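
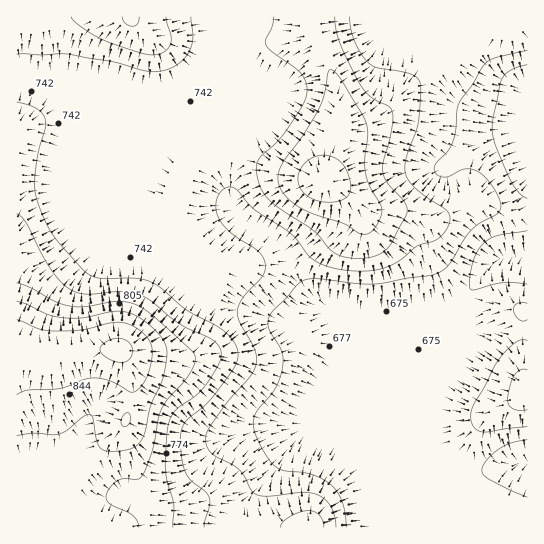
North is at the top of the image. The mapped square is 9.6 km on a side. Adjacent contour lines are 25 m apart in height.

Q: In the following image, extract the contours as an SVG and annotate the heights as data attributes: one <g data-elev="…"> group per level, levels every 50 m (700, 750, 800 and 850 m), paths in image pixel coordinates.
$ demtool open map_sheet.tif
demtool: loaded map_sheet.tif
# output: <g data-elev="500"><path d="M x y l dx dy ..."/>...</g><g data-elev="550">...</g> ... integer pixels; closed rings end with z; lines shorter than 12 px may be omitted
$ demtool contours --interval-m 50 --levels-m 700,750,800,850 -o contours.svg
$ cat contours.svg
<g data-elev="700"><path d="M346 527l-3-24-4-9-6-8-8-6-12-5-28-4-8-4-11-12-10-20-3-10 2-10 21-28 4-10 3-12-2-15-13-23 1-9 4-7 24-26 9-5 12-1 40 5 19 0 56-9 8-3 6-6 23-35 9-8 18-9 3-4 1-5-3-8-6-11-7-9-7-5-7-3-6 0-16 7-7 1-7-4 0-7 16-21 4-12 3-28 25-39 11-8 33-8"/><path d="M527 341l-5-1-5 2-18 17-25 46-3 12 3 10 8 5 45-6"/><path d="M527 303l-10 0-3 3-1 4 2 5 4 5 4 1 4-1"/></g><g data-elev="750"><path d="M204 527l6-21-1-8-4-7-15-12-5-8-4-18 0-20 5-12 24-20 23-31 5-12-2-12-5-8-8-8-36-20-25-21-9-6-18-5-38 0-9-4-9-8-28-33-8-16-7-20-1-12 0-14 4-21 6-23 0-9-3-5-7-5-18-6"/><path d="M324 527l-1-6-4-6-5-3-5-1-10 1-9 5-7 5-3 5"/><path d="M17 54l50 0 47 8 32 9 17 0 16-8 10-12 4-13-2-21"/><path d="M274 17l-2 10-6 12 0 6 6 6 29 22 5 9 1 9-4 14-17 26-8 10-16 14-4 6-1 10 3 15 4 8 7 8 42 28 21 23 13 5 19 0 13-4 10-7 17-30 1-8-3-8-17-19-4-9 0-11 9-35 0-16-4-5-18-10-11-13-19-40-4-13-1-13"/></g><g data-elev="800"><path d="M139 527l-2-6-4-6-24-12-3-4 1-5 4-8 7-6 7-1 13 0 5-5 10-25 8-39 6-10 17-18 6-9 5-11-1-8-40-37-19-13-17-3-33 6-15-1-14-4-25-14-14-5"/><path d="M324 202l11 0 10-3 4-5 2-8-3-12-6-11-8-6-11-2-9 2-8 5-6 8-2 9 2 8 5 7 9 5z"/><path d="M122 17l3 6 8 3 5-3 1-6"/></g><g data-elev="850"><path d="M123 426l4 0 3-4 0-5-1-4-4 1-3 4-1 5z"/><path d="M17 395l12-5 32-2 24-9 9-1 16 3 20 11 4 0 7-5 5-9 4-12 2-13-1-10-6-8-8-7-11-5-12-1-32 8-29 1-14-2-22-9"/></g>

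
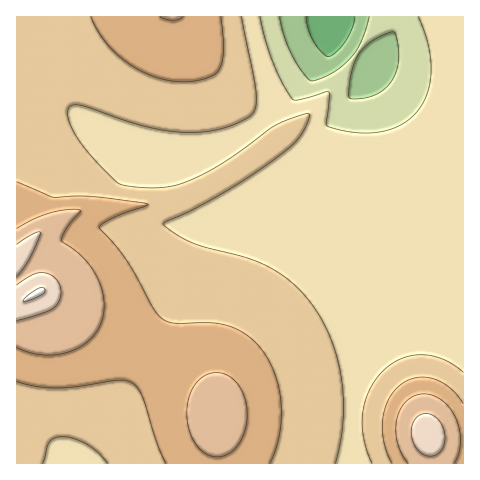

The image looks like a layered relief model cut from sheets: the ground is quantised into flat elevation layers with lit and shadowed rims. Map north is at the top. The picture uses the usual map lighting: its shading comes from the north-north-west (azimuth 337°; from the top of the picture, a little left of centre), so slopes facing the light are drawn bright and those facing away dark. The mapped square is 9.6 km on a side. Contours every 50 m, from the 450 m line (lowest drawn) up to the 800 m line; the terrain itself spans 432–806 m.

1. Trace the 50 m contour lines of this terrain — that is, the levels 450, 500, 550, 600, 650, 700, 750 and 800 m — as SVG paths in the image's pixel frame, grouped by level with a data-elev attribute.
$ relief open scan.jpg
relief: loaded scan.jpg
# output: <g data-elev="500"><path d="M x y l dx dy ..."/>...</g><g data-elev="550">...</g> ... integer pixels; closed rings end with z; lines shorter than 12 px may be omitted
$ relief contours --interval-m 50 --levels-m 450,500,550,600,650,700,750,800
<g data-elev="450"><path d="M355 17l-2 10-7 14-10 11-8 5-8-7-7-10-5-12-2-11"/></g><g data-elev="500"><path d="M350 99l-1-5 2-18 3-12 5-10 7-8 9-7 14-6 6-1 3 13 1 14-2 11-5 11-7 8-10 6-12 3z"/><path d="M369 17l-8 24-10 16-18 16-12 5-9 3-9-8-11-18-8-19-5-19"/></g><g data-elev="550"><path d="M418 17l9 22 4 22-1 20-5 17-9 15-13 11-18 7-20 2-19-2-19-5-1-3 3-27-1-5-29 9-5 0-2-1-10-17-9-20-8-22-5-23"/></g><g data-elev="600"><path d="M42 463l7-21 5-4 8-1 12 2 14 6 10 8 10 10"/><path d="M335 463l5-21 3-21 0-21-1-21-4-19-7-20-8-18-10-16-19-21-23-17-25-10-53-15-17-9-13-10 2-2 25-11 33-18 54-35 14-12 8-8 7-13 3-11-2-1-6 2-25 10-47 34-30 17-23 9-22 3-27-2-10-4-20-20-15-17-9-15-5-13 1-10 4-2 5 0 68 22 22 4 21 1 31-3 14-4 12-7 6-3 3-5 1-14-15-79"/><path d="M463 372l-10-8-11-5-10-3-11-1-10 1-11 3-9 5-8 7-14 19-4 12-2 11 1 25 8 25"/></g><g data-elev="650"><path d="M270 463l5-12 4-16 2-30-5-29-6-13-7-12-15-15-19-10-19-3-36 0-12-4-9-11-28-50-26-30 3-4 10-6 36-14-56-7-39 0-36-15"/><path d="M463 404l-13-16-17-9-9-2-8 1-9 2-8 6-11 14-5 20 1 22 8 21"/><path d="M17 382l18 4 20 2 22-1 40-7 8 1 7 2 6 5 4 9 14 44 10 22"/><path d="M91 17l6 13 9 12 10 11 12 10 13 8 14 6 14 4 14 1 24-4 8-4 4-5 3-8 1-11-2-33"/></g><g data-elev="700"><path d="M454 463l4-9 2-12 0-11-4-12-6-10-8-8-9-6-9-1-10 2-8 5-6 8-3 10-1 12 1 11 5 11 6 10"/><path d="M213 456l12-1 11-8 8-13 3-16-1-16-7-16-10-10-12-3-11 2-10 8-6 12-3 15 1 16 5 14 9 11z"/><path d="M17 347l14 6 15 2 15-1 15-5 12-8 9-9 5-12 2-14-3-19-8-17-13-15-19-14 6-13 13-18-12 0-18 3-17 6-16 10"/><path d="M160 17l13 3 6-1 4-2"/></g><g data-elev="750"><path d="M425 455l8 1 6-3 5-7 1-8-2-10-4-8-6-5-7-2-6 2-4 4-4 6-1 7 1 8 4 7 4 5z"/><path d="M17 321l24-7 12-5 6-8 2-9-1-7-4-6-6-4-5-2-11 1-17 11"/><path d="M17 276l12-17 12-27-8 2-16 10"/></g><g data-elev="800"><path d="M23 301l7-1 12-6 3-2 0-3-4-2-5 3-10 7z"/></g>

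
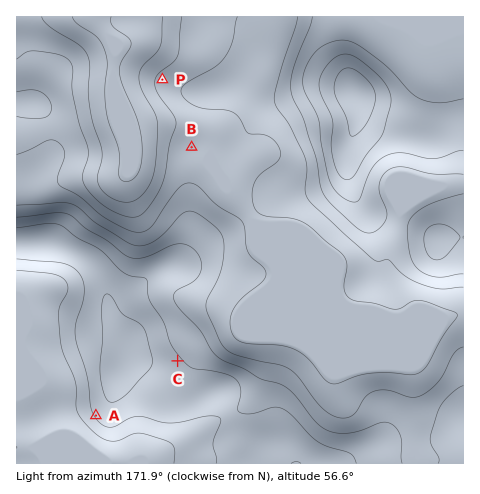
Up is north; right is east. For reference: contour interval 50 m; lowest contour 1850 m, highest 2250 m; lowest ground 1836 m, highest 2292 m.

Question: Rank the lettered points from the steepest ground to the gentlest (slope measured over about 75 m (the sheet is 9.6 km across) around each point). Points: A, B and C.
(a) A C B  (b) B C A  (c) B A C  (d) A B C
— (a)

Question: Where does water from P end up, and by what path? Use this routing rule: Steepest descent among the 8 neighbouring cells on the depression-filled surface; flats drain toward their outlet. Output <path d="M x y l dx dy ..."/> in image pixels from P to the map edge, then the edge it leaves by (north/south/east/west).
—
<path d="M162 80l-32-33-7 0-12-12-5-1-11-12-3-5"/>
exit: north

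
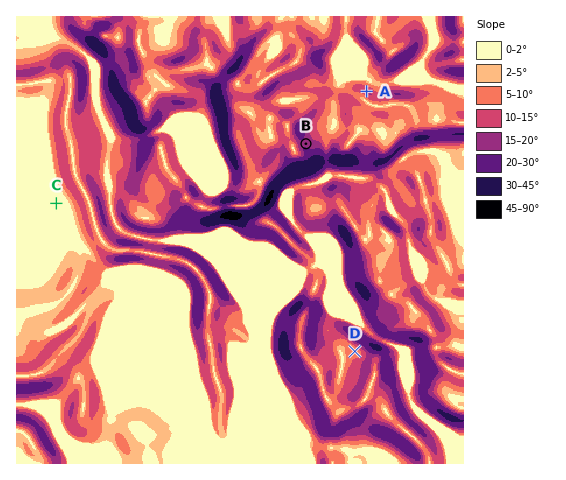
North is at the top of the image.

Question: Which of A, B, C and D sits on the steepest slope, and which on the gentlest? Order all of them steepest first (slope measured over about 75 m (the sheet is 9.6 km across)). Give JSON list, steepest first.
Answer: ["B", "A", "D", "C"]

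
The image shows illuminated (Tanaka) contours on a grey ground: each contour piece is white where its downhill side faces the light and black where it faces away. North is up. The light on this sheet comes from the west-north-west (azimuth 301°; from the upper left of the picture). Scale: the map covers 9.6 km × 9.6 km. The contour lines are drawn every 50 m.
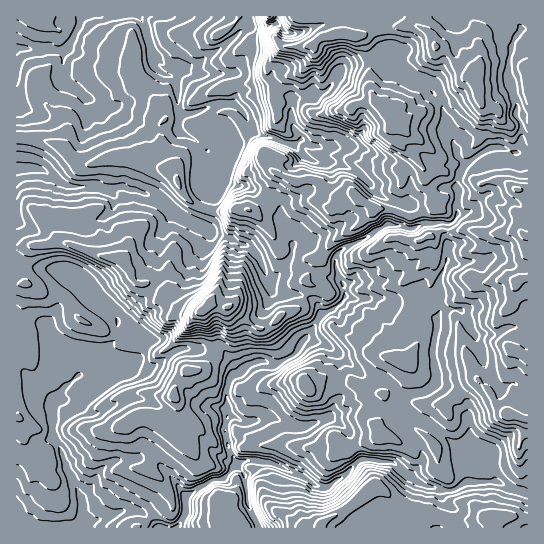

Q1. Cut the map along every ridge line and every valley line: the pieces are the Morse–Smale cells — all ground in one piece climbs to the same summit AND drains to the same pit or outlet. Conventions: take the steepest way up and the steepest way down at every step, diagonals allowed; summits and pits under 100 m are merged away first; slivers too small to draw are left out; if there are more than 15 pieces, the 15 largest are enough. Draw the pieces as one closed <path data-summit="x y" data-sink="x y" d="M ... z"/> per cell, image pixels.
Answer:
<path data-summit="475 75" data-sink="17 519" d="M527 16l-288 1 12 18 4 4 19-2 11 10 28-2 2 8-14 19-22 5-4 6-2 8 3 8 1 23 10 15-9 19-8 0-5-4-1 6 5 9 7 6 0 2-13 27-8 7-17 0-2 2-8 27 19 7 12 12 10 24 2 8 3 3 31 4 12 9 4 10-24 36-4 5-19 9-9-4-8 0-10 4-8 8-16-24-4-2-6 0-7 2-28 0-24 18-12 2-11-6 6-5 3-23-13-10-6-2 10-8 23-30-16-1-6-6-11-19-20-3-35-13-39 2-10 3 0 280 160 0 8-14 0-16 5-5 23-13 10-1 11-12 13-7 24 3 31 13 20 12 7-1 16-11 13-15 17-1 18 3 24 18 10 6 16 4 12-2 14-8 28 0 16 8 15 4 0-98-13-11-5 0-8 5-6-4-12-20-8-30-15-24-12-2-10 4 0-31 9-23-1-36 4 0 6-8 0-26-16-1-10 3-22 14-2-4 4-12 0-8-8-12-10-8-31-13-41 0-11-3-9-6-6-9-4-17 3-14 17-2 14-5 20-25 20-6 13-6 7 0 17 18 25 14 13 14 17 54 8 9 26-16 12 0 12 5 12 2z"/><path data-summit="475 75" data-sink="17 49" d="M238 16l-221 0-1 121 21 2 18 5 27 20 11 0 21-7 17 0 28 10 12 5 5 5 5 14 10 12 19 8 17 1 6-3 22 0 8-7 13-27 0-2-9-10-3-10 6 3 8 0 9-19-10-15-1-23-3-8 2-8 4-6 22-5 11-14 3-8-2-5-28 2-11-10-19 2-4-4z"/><path data-summit="475 75" data-sink="17 169" d="M26 137l-10 1 1 110 10-3 39-2 35 13 20 3 11 19 6 6 16 1 5-8 0-24 4-22 11-20 41 24 10 2 4-2 2-9 6-16-18 2-21-5-13-10-6-11-3-9-10-8-35-12-17 0-21 7-11 0-27-20z"/><path data-summit="523 235" data-sink="17 519" d="M503 148l-12 0-6 3-18 12-7 10-3 8 0 34-6 8-4 0 1 36-9 23 0 31 10-4 12 2 15 24 8 30 12 20 6 4 8-5 5 0 12 11 1-240-13-2z"/><path data-summit="495 518" data-sink="17 519" d="M375 460l-17 1-13 15-19 12-8-1-16-11-31-13-24-3-8 3-2 3 7 8 4 31 11 23 269-1-1-34-14-4-16-8-28 0-14 8-12 2-16-4-10-6-24-18z"/><path data-summit="398 123" data-sink="17 519" d="M385 55l-7 0-13 6-20 6-13 18-10 8-11 4-17 2-3 14 1 12 8 13 10 7 11 3 36-1 36 14 16 16 2 12-4 12 2 4 22-14 10-3 16 0 3-15 5-8-8-10-17-54-13-14-25-14z"/><path data-summit="207 306" data-sink="17 519" d="M231 239l-3 0-3 6-8 45-8 13-7 8-8 4-12-4-28-24-23 28-10 8 6 2 13 10-3 23-6 6 11 5 5 0 31-20 28 0 13-2 5 3 15 23 8-8 10-4 8 0 9 4 19-9 4-5 24-36-4-10-12-9-31-4-3-3-2-8-10-24-12-12-4 0z"/><path data-summit="207 306" data-sink="17 169" d="M174 211l-11 20-4 22 0 24-4 9 24 23 15 6 8-4 7-8 8-13 11-52-15-5z"/><path data-summit="229 527" data-sink="17 519" d="M237 465l-14 14-13 2-25 17 0 16-7 14 81-1-11-22-4-31z"/>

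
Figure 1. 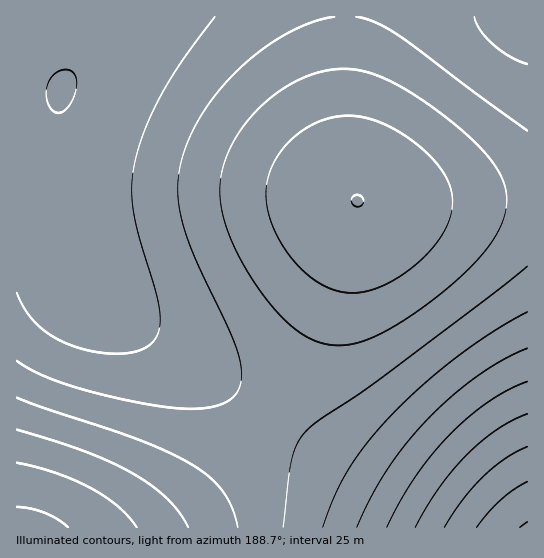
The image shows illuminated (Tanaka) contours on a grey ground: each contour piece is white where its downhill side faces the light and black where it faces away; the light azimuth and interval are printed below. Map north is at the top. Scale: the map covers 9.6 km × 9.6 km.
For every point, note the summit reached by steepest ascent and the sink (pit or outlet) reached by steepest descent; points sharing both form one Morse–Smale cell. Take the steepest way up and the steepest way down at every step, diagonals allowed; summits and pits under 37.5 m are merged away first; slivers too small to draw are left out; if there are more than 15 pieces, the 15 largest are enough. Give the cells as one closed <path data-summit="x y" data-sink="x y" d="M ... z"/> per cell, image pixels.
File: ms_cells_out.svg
<path data-summit="61 90" data-sink="358 201" d="M517 16l-414 0-2 14-5 13-31 38-6 17-2 52 4 56 8 44 10 23 10 14 29 26 91 60 61 44 29-46 18-40 27-74 14-56 83 0 87-3 0-169-8-3z"/><path data-summit="527 527" data-sink="358 201" d="M527 199l-169 2-14 56-27 74-18 40-28 44 8 9 67 44 105 60 77-1z"/><path data-summit="61 90" data-sink="22 527" d="M102 16l-86 1 1 511 138 0 35-23 25-22 30-33 24-32-7-7-53-38-91-60-29-26-16-25-8-29-5-40-3-43 2-52 6-17 31-38 7-18z"/><path data-summit="527 527" data-sink="22 527" d="M271 417l-26 33-30 33-25 22-24 18-10 4 295 0-105-59z"/><path data-summit="61 90" data-sink="22 527" d="M527 16l-10 1 3 9 3 2 5-1z"/>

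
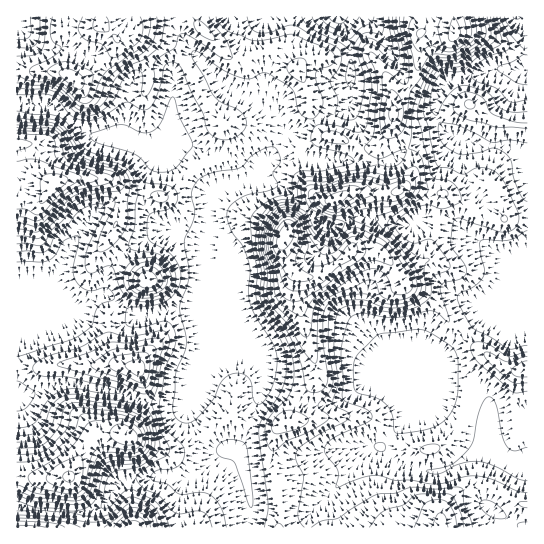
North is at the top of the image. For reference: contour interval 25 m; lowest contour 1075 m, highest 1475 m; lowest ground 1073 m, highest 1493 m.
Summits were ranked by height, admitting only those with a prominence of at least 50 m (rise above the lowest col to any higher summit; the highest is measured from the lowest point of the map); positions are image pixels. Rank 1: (286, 234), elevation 1493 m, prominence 420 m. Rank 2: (69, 477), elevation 1454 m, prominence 236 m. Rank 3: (54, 183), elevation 1442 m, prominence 212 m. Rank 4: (335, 199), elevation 1422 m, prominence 119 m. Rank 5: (73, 78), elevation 1391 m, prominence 169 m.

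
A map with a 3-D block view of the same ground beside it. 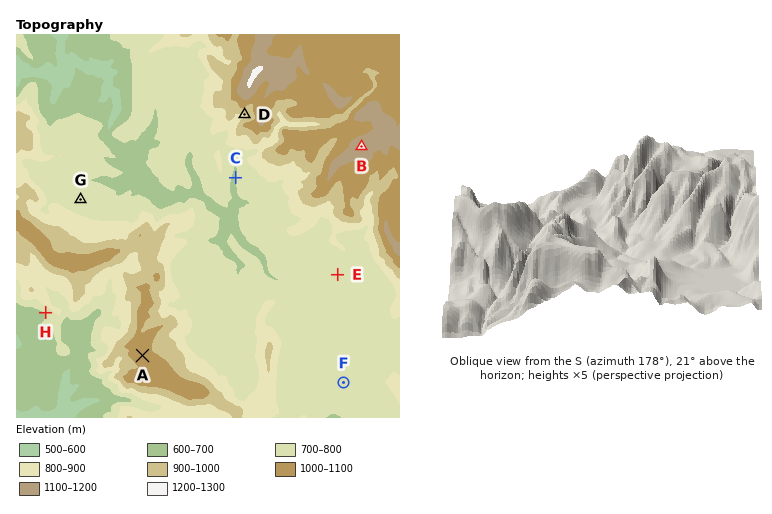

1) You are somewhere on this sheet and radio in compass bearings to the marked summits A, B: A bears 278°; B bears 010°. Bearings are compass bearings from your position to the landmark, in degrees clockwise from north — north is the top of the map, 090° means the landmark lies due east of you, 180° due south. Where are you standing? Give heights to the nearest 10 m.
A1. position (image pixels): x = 320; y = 380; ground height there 730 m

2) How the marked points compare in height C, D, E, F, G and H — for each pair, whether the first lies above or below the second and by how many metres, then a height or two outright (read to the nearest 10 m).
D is above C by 200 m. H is below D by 190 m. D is above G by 160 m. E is below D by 160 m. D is above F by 150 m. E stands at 740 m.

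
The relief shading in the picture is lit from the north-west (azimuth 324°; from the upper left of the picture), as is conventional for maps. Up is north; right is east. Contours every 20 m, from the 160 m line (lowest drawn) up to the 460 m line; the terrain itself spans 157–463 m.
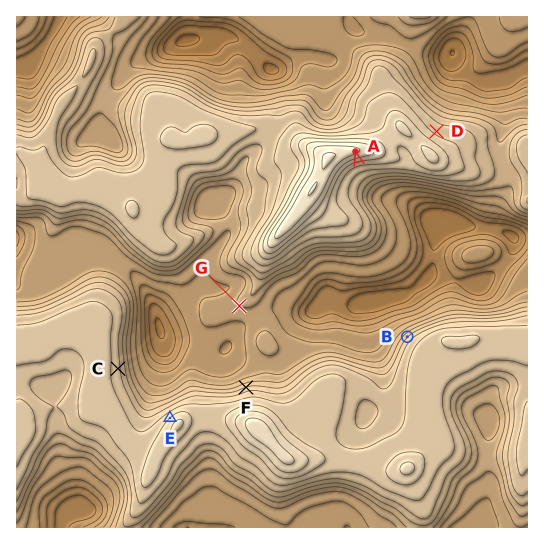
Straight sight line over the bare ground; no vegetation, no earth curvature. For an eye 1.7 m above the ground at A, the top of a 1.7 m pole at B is visible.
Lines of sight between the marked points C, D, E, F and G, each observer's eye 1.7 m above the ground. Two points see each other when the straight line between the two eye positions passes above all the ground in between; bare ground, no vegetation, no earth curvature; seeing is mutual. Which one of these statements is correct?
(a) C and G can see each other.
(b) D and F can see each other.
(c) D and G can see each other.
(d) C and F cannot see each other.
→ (a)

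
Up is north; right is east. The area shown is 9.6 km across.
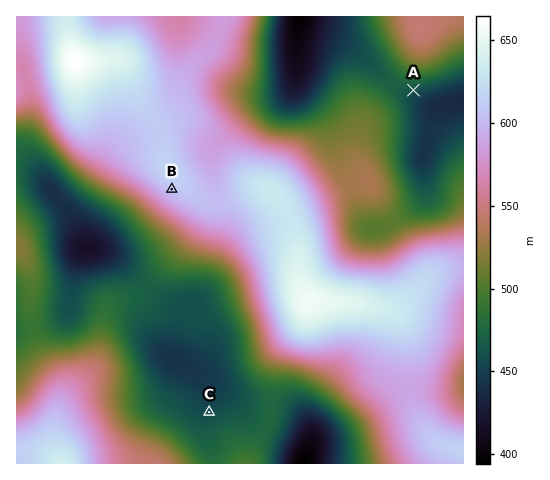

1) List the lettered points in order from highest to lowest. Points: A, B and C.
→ B A C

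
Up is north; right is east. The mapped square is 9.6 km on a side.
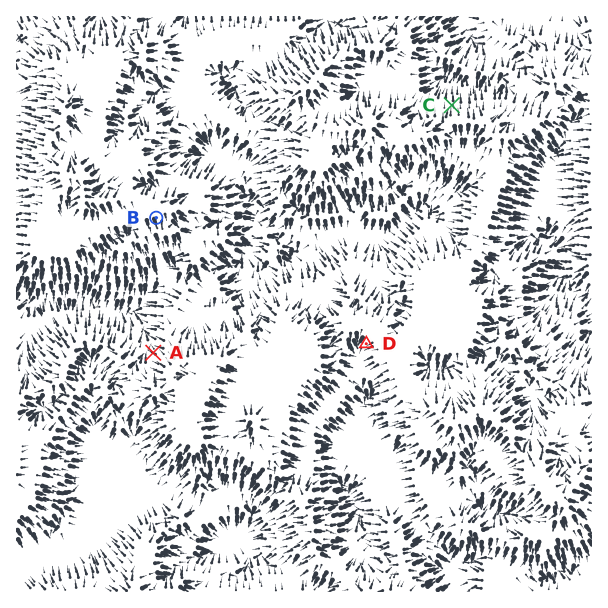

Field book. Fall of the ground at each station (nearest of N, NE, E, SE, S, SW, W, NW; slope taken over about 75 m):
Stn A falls NW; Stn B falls S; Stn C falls N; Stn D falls SW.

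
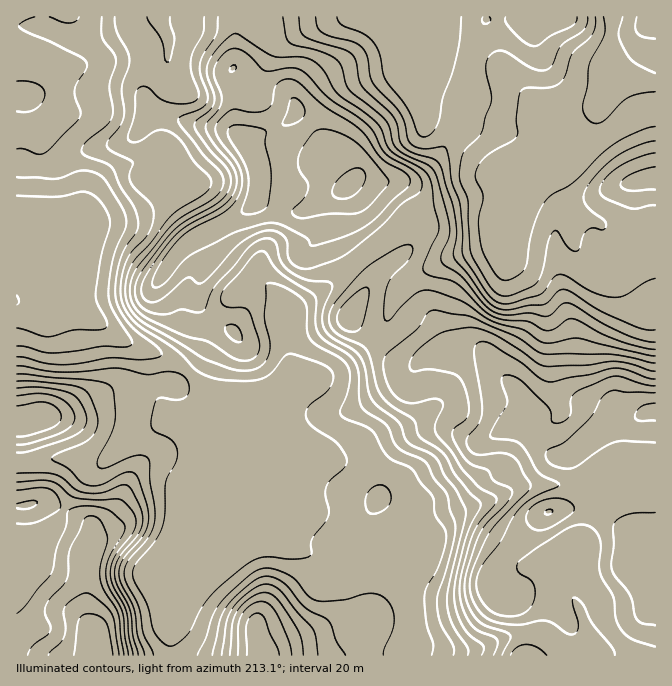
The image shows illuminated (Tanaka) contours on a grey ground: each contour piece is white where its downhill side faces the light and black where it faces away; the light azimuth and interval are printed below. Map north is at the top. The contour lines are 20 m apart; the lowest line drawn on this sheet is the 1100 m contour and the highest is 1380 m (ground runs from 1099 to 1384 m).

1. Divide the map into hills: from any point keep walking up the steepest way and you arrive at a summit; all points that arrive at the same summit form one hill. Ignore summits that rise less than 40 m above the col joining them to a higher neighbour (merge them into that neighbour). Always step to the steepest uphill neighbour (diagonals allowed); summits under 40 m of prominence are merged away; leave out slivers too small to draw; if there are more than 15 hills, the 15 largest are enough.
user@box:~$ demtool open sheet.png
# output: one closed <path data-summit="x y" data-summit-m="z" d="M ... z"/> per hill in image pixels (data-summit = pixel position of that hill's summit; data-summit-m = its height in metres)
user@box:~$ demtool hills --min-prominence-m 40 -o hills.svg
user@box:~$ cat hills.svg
<path data-summit="655 412" data-summit-m="1384" d="M655 16l-243 0-3 17 12 25-2 32 5 18 0 9 5 10 63 44 18 7 14-1-20 19-6 2-26 0-57 15-8 10-37 26-36 34-24 16-22 12-1 5-3-11-19-22-10-2-6 3-17 12-14 16-14 21-6 22-13 11-23-12-16-4 3 5 2 25 3 12 13 21 17-2 6-3 9-13 1-11 43 43 43 105 9 14 22 10 23 3 20-1 38-20 14 1 11 8-4 18-13 23 5 27-1 41 246-1z"/><path data-summit="348 185" data-summit-m="1328" d="M410 16l-143 0-7 8-10 4-50-2-25 8-8 0 1 29 6 15 0 9-6 8-5 13-2 10 2 32-2 2 13 13 7 15 0 7-6 6-30 16-33 10-22 4-12 5-18 0-16-4-27 2-1 76 29 16 10 0 19-5 11 1 13 7 24 18 13 7 27 8 23 12 13-11 6-22 14-21 14-16 17-12 6-3 10 2 19 22 3 11 1-5 22-12 24-16 36-34 37-26 8-10 57-15 32-2 20-19-14 1-18-7-12-10-43-28-11-11-7-32 2-32-12-25z"/><path data-summit="95 640" data-summit-m="1358" d="M194 404l-10 7-5 0-9 8-18 10-17 7-33 27-10 0-20-5-18 0-38 5 1 193 154-1 0-25 22-50z"/><path data-summit="262 655" data-summit-m="1314" d="M200 384l-1 11-5 8-1 9 0 168-22 50 0 25 237 1 3-41-5-27 13-23 4-18-11-8-14-1-38 20-20 1-23-3-22-10-9-14-43-105z"/><path data-summit="22 422" data-summit-m="1295" d="M18 303l-2 0 1 160 13 0 24-5 18 0 20 5 10 0 33-27 35-17 6-6-9 0-13-21-3-12-2-25-4-6-23-10-24-18-13-7-11-1-19 5-10 0-15-7z"/>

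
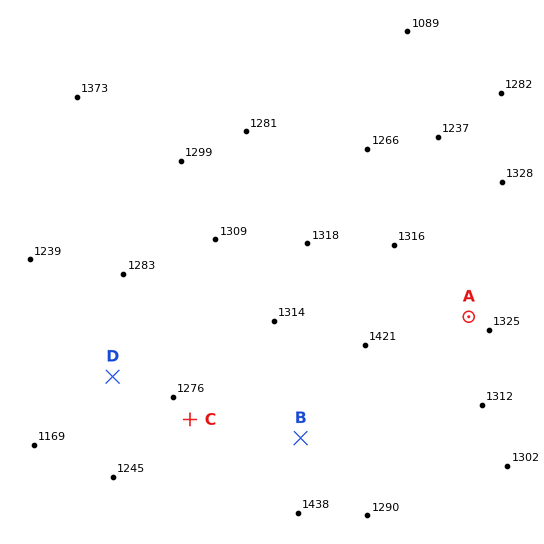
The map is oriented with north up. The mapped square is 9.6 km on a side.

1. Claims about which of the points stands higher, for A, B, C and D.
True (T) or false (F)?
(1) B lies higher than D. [T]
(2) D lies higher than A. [F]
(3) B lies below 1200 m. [F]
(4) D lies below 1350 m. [T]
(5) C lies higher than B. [F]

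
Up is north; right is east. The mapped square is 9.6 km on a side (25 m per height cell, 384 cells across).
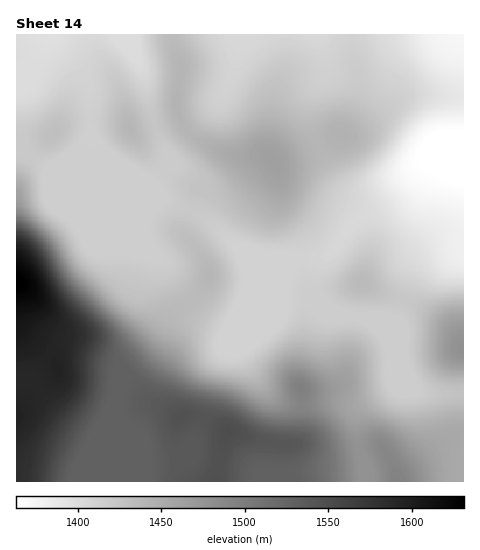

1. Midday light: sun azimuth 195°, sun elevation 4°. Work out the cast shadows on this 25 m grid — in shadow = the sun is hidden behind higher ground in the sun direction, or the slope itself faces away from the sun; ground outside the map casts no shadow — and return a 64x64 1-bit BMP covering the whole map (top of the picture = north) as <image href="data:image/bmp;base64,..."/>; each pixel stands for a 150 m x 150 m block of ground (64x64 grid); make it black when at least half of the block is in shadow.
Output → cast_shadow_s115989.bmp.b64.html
<image width="64" height="64" href="data:image/bmp;base64,Qk0+AgAAAAAAAD4AAAAoAAAAQAAAAEAAAAABAAEAAAAAAAACAAATCwAAEwsAAAIAAAAAAAAA////AAAAAAAAAAAAAAAAAAAAAAAAAAAAAAAAAAAAAAAAAAAAAAAAAAAAAAAAAAAAAAAAAAAAAAAAAAAAAAAAAAAAAAAf8A4AAAAAAP/8HwAAAAAB//wfAAAAAAf/kB8AAAAAP/4ADwAAAAD//AAGAAAAA//4AAAAAAAH//gAAAAAAB//8OAAAAAAH//x8AAAAAA///HgAAAAAH//8OAAAAAA///w4AAAAAH//+AAAAAAB///wAAAAAA//AQAAAAAAH/wAAAAAAAB//AAAAAAAQP/4AAAAAAHB//gAAAAAA8H/8AAAAAABw//wAAAAAAHH/+AAAAAAAM//4AAAAAAAT//gAAAAAAAf/8AAAAAAAD//wAAAAAAAP/+AAAAAAAA//4AAAAAAAD//AAAAAAAAP/4AAAAAAAA//gAAAAAAAD/8AAAAAAAAH/gAAAAAAAAf+AAAAAAAAB/wAAAAAAAAP/AAAAAAAAAv4AAAAAAAAA/gAAAAAAAAB8AAAAAAAAAHwAAAAAAAAAMAAAAAAAAAAAAAAAAAAAAAAAAAAAAAAAAAAAAAAAAAAAAAAAAAAAAAAAAAAAAAAAAAAAAAAAAAAAAAAAAAAAAAAAAAAAAAAAAAAAAAAAAAAAAAAAAAAAAAAAAAAAAAAAAAAAAAAAAAAAAAAAAAAAAAAAAAAAAAAAAAAAAAAAAAA=="/>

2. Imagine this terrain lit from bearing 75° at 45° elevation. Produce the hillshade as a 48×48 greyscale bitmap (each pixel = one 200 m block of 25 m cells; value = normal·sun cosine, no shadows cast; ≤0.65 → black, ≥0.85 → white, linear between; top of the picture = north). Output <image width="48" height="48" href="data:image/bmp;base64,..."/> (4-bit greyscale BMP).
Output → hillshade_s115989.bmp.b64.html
<image width="48" height="48" href="data:image/bmp;base64,Qk32BAAAAAAAAHYAAAAoAAAAMAAAADAAAAABAAQAAAAAAIAEAAATCwAAEwsAABAAAAAAAAAAAAAAABEREQAiIiIAMzMzAERERABVVVUAZmZmAHd3dwCIiIgAmZmZAKqqqgC7u7sAzMzMAN3d3QDu7u4A////AFZ3dlRERERDREREVlVERVZmd2QyRWdmVVZ3dlRERERDREREVlVERVZmd2QzRmdmVVZndlRERERDREQ0VVRERFZmd2QzVmZlVVVndmVERERDREQ0RVRERVZ3d1M0Z2ZVVVVmdmVUREQzREQzRVVVVWZ4h1NFd2VVVVVmZmZUREQzNEQzRWZmZWd4h1RWd2VURVVmZmZVREQzNEREVnh2ZVZ4dlVndlVERVVVZndlRERDRFVVaJh2VFZ3dlZ3ZlRERVVVVnd2RERERVZniZhkM0Z3ZWd3ZVRERVREVnh2VERVVnd4iIdSEkZ2ZWeHVUQzRERERniGVEVWeIiIh3UxAld2VniGVEMjM0RERniHVFZ3iJmHdlQhE2d2VXiGVDIRI0REVniGVWeIiJmHZUMhJGdlVXh2VCEBIkREVnh3ZniIeIh2VEMiNGZVRWd2VCEBI1VVVWd3eImHd3d1REQzNFVURWd1RCEBI1VVVWeJmZmHZndlRERDNFVVRWZlRCEBM1VVVWiauph2VWZlVEREREVVRVVURCESNFVVZ4m7uodlVVVWVEREREVUREREQyIiRERWeavMqXVURVVWZURERERERERERDMzRUVoq7zLl1VERERWZVREREREMzREREREVVZ6zMy5dlRERERFZlRERERDMzRVVVVVVWec3cuXZVVURDNGdlRERERDM0VmZVZmVXi97sl2VVVUQzNGdlREREVEM0VmZVZmVXnO/bhlVVVUQyNWdlREREVUQ0VmZVZmVYre7JZUREREMzRnZUREREVVQzRWZVZmVZve24VERERDM0VmZEM0RERVRERWZVVVVbztuWVERERDNFZlQzM0RVVVVERWZlVVVbzbl1RERERDRFVUMzM0RVVVVURVZlVVVby5ZURERERERFVDMzM0RWZVVVVWZlVVVaqWRERERERERERDMzMzRWZlVVVWZlVVVZmFREREREREQ0RDMzMzRWZmVVVmZlVVVZl1REREREREM0RDMzMzRmZmVVZmZlVVVYh1REREREREREQyIjM0VmZlVWZmZlVVVGZlRERERERERDMiIzM0VmZVVWZ3ZlVURFVVREREQzNVQyIiM0REVmZURVZ3dlVEREREVUREMjRVQiIzRERFZmVURFZ3d2VEREM0VVRDIkVkMjNFRERFZmVERFZnd2VEREQ0VmVCI1ZkI0VVRDRFZlVERVZnd2ZUREREVWVCI1ZTJFZlQzRFVlRERWZmZ2ZURERERVVDNGZCJGdlQzNFVVVEVWZVZmZURERDRVVDNGZCNWdlQzNFVVVERVVVVWVVRERDRFVDNWUyJWZlQzNFVVVURFVVVWZVVURERFRDRWUxJGZlVDNEVVVUREVVVWZlVURERERDRmUhJGZmVENEVVVUREVVVWZlVUREREREVmQhJGZmVERERVVUREVVVWZlVURERERFVlMRJGZmVURERVVURFVlVmZlVVVURERFVUIRNWZmVURERVVERFVVVmZVVVVURERVVEISRWZlVERERVVERFVVVmZVVA=="/>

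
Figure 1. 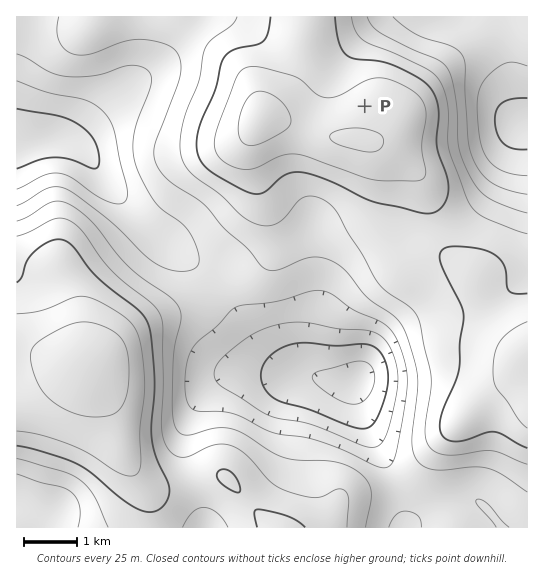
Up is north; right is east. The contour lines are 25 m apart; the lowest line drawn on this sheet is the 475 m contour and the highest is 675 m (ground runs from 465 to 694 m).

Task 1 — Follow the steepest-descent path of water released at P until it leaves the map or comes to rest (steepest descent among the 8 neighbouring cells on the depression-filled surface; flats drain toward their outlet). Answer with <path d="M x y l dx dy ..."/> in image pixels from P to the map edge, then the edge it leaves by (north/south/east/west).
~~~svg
<path d="M365 106l-20-20 0-21 48-48"/>
exit: north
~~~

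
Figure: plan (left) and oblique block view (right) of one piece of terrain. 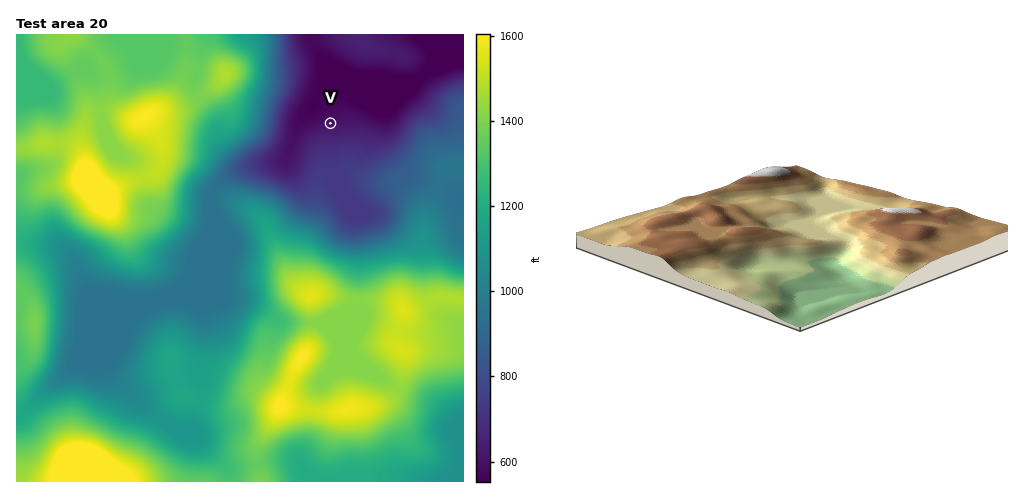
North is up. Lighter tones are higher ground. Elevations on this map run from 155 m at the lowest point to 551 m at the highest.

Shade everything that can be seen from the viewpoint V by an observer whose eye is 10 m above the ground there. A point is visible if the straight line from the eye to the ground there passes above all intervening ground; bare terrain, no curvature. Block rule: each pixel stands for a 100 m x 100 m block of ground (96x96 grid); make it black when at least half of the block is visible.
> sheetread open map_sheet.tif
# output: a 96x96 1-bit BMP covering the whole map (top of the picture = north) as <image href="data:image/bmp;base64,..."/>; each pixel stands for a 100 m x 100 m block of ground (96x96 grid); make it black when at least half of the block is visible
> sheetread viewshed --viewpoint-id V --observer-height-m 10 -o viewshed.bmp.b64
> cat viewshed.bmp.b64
<image width="96" height="96" href="data:image/bmp;base64,Qk2+BAAAAAAAAD4AAAAoAAAAYAAAAGAAAAABAAEAAAAAAIAEAAATCwAAEwsAAAIAAAAAAAAA////AAAAAAAAAAAAAAAAAAAAAAAAAAAAAAAAAAAAAAAAAAAAAAAAAAAAAAAAAAAAAAAAAAAAAAAAAAAAAAAAAAAAAAAAAAAAAAAAAAAAAAAAAAAAAAAAAAAAAAAAAAAAAAAAAAAAAAAAAAAAAAAAAAAAAAAAAAAAAAAAAAAAAAAAAAAAAAAAAAAAAAAAAAAAAAAAAAAAAAAAAAAAAAAAAAAAAAAAAAAAAAAAAAAAAAAAAAAAAAAAAAAAAAAAAAAAAAAAAAAAAAAAAAAAAAAAAAAAAAAAAAAAAAAAAAAAAAAAAAAAAAAAAAAAAAAAAAAAAAAAAAAAAAAAAAAAAAAAAAAAAAAAAAAAAAAAAAAAAAAAAAAAAAAAAAAAAAAAAAAAAAAAAAAAAAAAAAAAAAAAAAAAAAAAAAAAAAAAAAAAAAAAAAAAAAAAAAAAAAAAAAAAAAAAAAAAAAAAAAAAAAAAAAAAAAAAAAAAAAAAAAAAAAAAAAAAAAAAAAAAAAAAAAAAAAAAAAAAAAAAAAAAAAAAAAAAAAAAAAAAAAAAAAAAAAAAAAAAAAAAAAAAAAAAAAAAAAAAAAAAAAAAAAAAAAAAAAAAAAAAAAAAAAAAAAAAAAAAAAAAAAAAAAAAAAAAAAAAAAAAAAAAAAAAAAAAAAAAAAH/wAMAAAAAAAAAAAf/9/8AAAAAAAAAAP////8AAAAAAAAAB/////8AAAAAAAAAH/////wAAAAAAAAAP/////AAAAAAAAAAf////+AAAAAAAAAAf////8AAAAAAAAAA/////wAAAAAAAAAA/////AAAAAAAAAAB/////AAAAAAAAAAB//wP/AAAAAAAAAAB//AB/AAAAAAAAAAB//AA/AAAAAAAQAAB/+AAfgAAAAAA8AAD/+AAPgAAAAAA8AAD/8AAHgAAAAAA+AAH/4AAHgAAAAAA/AAf/gAAHwAAAAAA/AA/+AAADwAAAAAA/gD/8AAABwAAAAAA/gH/4AAAAAAAAAAA/wP/wAAAAAAAAAAA/8f/gAAAAAAAAAAA////AAAeAIAAAAAA////AAAfAMAAAAAAf//+AAAfwcAAAAAAf//+AAAf4cAAAAAAf///AAAf/8AAAAAAf///AAAP/8AAAAAAf///gDwP/4AAAAAAf4//wP8P/4AAAAAAfgf/4P+P/4AAAAAAeAP/4f/P/4AAAAAAMAH/+f/h/wAAAAAAAAH////g/wAAAAAAAAH////A/w4AAAAAAAH////Af/4AAAAAAAH///+Af/4AAAAAAAH///8Af/4AAAAAAAH///4H//4AAAAAAAP///x///4AAAAAAAf///////4AAAAAAAf///////4AAAAAAAf///////wAAAAAAAP///////wAAAAAAAP///////wAAAAAAAH//////xwAAAAAAAD//////gwAAAAAAAB/////+AYAAAAAAAA/////8AYAAAAAAAAf////4AMAAAAAAAAP///+AAAAAAAAAAAP///wAAAAAAAAAAAH///AAAAAAAAAAAAH//4AAAA="/>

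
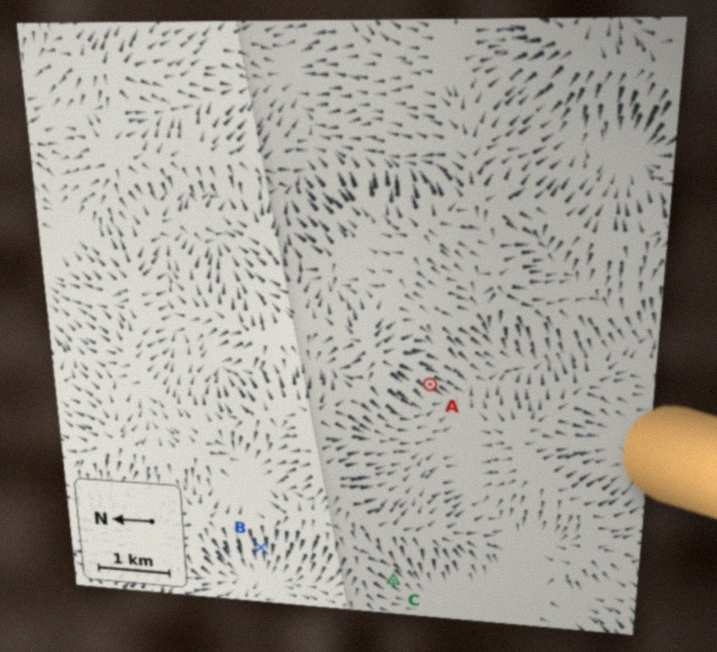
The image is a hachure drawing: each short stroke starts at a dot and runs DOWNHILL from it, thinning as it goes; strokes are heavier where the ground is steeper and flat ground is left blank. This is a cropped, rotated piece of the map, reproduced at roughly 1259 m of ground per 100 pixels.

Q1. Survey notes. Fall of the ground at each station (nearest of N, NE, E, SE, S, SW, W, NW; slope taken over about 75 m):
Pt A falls SW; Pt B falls W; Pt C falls SW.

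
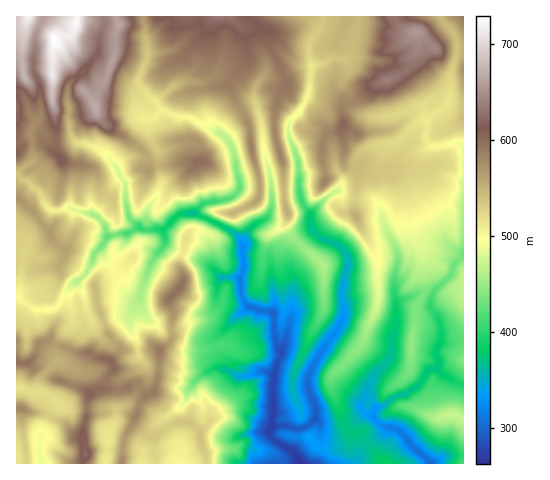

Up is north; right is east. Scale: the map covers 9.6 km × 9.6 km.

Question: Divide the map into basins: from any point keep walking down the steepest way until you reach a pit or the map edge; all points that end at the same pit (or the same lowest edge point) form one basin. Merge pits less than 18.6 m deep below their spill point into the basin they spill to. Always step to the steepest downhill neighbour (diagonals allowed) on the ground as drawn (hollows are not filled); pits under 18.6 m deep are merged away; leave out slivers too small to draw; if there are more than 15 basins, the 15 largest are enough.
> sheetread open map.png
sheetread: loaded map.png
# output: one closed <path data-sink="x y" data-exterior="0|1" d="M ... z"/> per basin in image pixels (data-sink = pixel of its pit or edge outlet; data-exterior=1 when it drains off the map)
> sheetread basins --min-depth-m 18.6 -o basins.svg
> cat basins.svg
<path data-sink="300 463" data-exterior="1" d="M463 16l-446 0-1 345 8 3 5-2 7-7 3-12 8-3 31 13 12 0 7 5 13 2 4 9-13 20 18 1 18-6 10 11-6 5-7 23 13 13 5 1 23-14 15 0 10 10 0 7 8 24 177 0-27-32-7 0-6-6-14-37 0-12 29-30 19-48-1-39-7-17-17-29 0-14 5-19-1-10 12 6 7 0 11-5 10 10 9 21 3 26 12 24 0 21 4 11-2 9-9 14-5 60-7 15 11 13 2 11 7 6 12 4 21-2 7 3z"/><path data-sink="430 463" data-exterior="1" d="M358 170l1 11-5 19 0 14 17 29 7 17 1 39-19 48-29 30 0 12 11 30 9 13 7 0 16 21 12 11 77 0 1-45-8-4-21 2-12-4-7-6-2-11-11-13 7-15 5-60 11-17-4-17 0-21-12-24-3-26-9-21-10-10-11 5-7 0z"/><path data-sink="42 463" data-exterior="1" d="M48 340l-9 3-3 12-7 7-13 0 0 101 66 1 4-10-4-23 5-15 0-16 4-7 13-7 10-19-4-7-13-2-7-5-12 0z"/><path data-sink="105 463" data-exterior="1" d="M137 384l-18 6-20-1-9 6-3 5 0 16-5 15 4 22-3 11 39-1 4-29 8-13 7-21 6-5z"/><path data-sink="180 463" data-exterior="1" d="M188 422l-13 1-21 14-7-1-14-14-9 16-2 25 85 1-7-31z"/><path data-sink="193 213" data-exterior="0" d="M195 165l-25 24-13 21 0 5 5 7 10 10 14 6 6-7 9-1 9-15 7-4-4 0-3-4-4-15-9-18z"/>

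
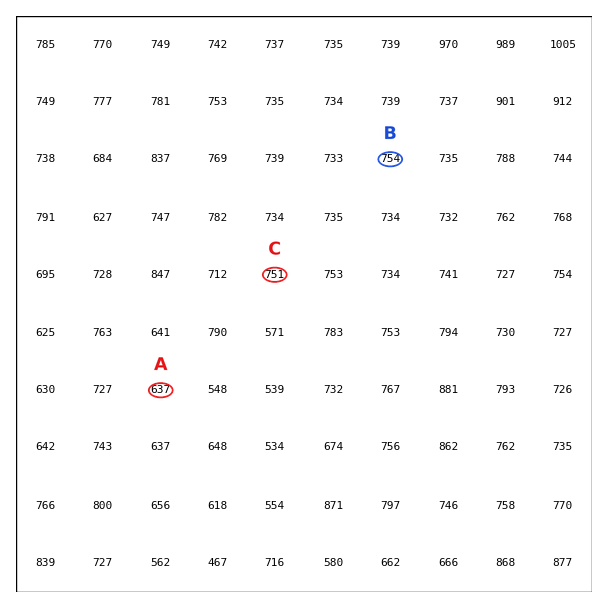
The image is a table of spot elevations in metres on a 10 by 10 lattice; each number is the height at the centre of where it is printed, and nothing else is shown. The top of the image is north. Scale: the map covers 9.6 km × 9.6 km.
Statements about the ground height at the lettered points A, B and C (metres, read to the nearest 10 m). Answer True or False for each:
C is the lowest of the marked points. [False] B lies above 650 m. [True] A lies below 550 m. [False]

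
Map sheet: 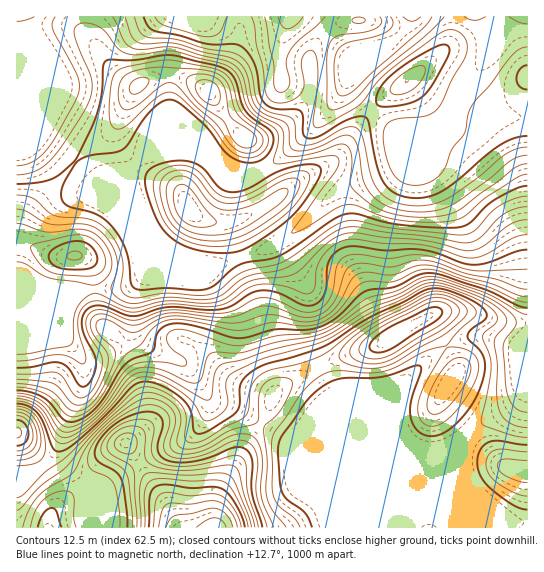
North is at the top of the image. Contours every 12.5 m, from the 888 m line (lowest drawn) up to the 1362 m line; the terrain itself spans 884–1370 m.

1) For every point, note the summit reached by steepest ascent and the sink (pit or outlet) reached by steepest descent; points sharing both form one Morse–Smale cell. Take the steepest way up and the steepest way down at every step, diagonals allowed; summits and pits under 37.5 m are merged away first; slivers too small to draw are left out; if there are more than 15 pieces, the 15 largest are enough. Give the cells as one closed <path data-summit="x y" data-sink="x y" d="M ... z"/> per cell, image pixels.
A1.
<path data-summit="215 527" data-sink="411 17" d="M135 195l0 50 6 33-7 6-11 4-40 3-10 11-5 12-1 25 16 22 0 24-15 32-9 29-10 15-15 11-18 1 0 54 451 1 1-42-5-23 1-22 15-16 30-16 12-12 7-16 0-51-15 15-23-8-17-1-27 11-17 12-28 26-4 20 2 23-10-11-52-21-4-3-16-31-6-19-3-14-1-42-28-46-13 8-44 15-32-5-24-14-13-12-12-22z"/><path data-summit="393 337" data-sink="411 17" d="M463 88l-14 30-7 5-44 44-19 9-38 13-39 36-22 17 27 45 1 42 3 14 6 19 16 31 4 3 52 21 9 10-1-22 4-20 28-26 17-12 27-11 17 1 23 8 15-16 0-211-34-3-20-11-10-10z"/><path data-summit="209 91" data-sink="411 17" d="M289 16l-272 0-1 63 23 56 30 21 22 21 23-8 15 0 17-16 8 2 12-3 28 0 23 8 16 9 22 4 23-13 32-28 23-27 12-20 0-2-7 4-13 1-38-4-6-3-1-35z"/><path data-summit="189 209" data-sink="411 17" d="M347 81l-14 24-20 24-35 31-23 13-22-4-16-9-23-8-51 3-12 14 0 5 6 28 16 31 13 12 15 10 34 9 7 0 44-15 36-24 39-36 38-13 19-9 41-41-34 1-12 2-38-34z"/><path data-summit="215 527" data-sink="411 17" d="M527 16l-237 0-10 30 1 35 6 3 43 4 8-1 11-7-1 5 7 10 38 34 12-2 29 0 12-6 17-33 1 6 10 10 20 11 33 2z"/><path data-summit="75 255" data-sink="411 17" d="M17 80l-1 209 71 2 36-3 11-4 7-6 0-5-6-28 0-51-4-25-17 0-23 8-22-21-30-21z"/><path data-summit="17 433" data-sink="411 17" d="M74 289l-58 1 1 182 17 0 15-11 10-15 9-29 15-32 0-24-16-22 2-29 7-12 7-7z"/><path data-summit="527 470" data-sink="411 17" d="M527 381l-6 16-7 8-35 20-15 16-1 22 5 23 1 42 59-1z"/>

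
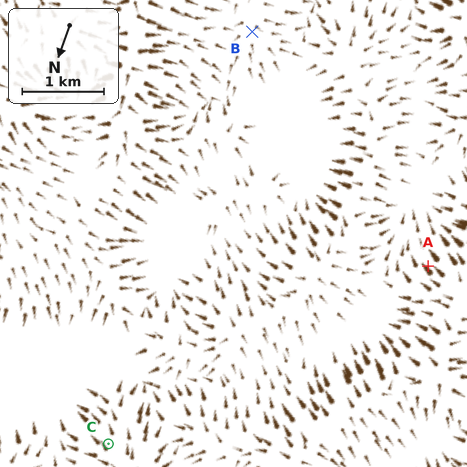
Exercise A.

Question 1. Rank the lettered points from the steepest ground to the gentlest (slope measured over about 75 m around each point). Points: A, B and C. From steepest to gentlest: A C B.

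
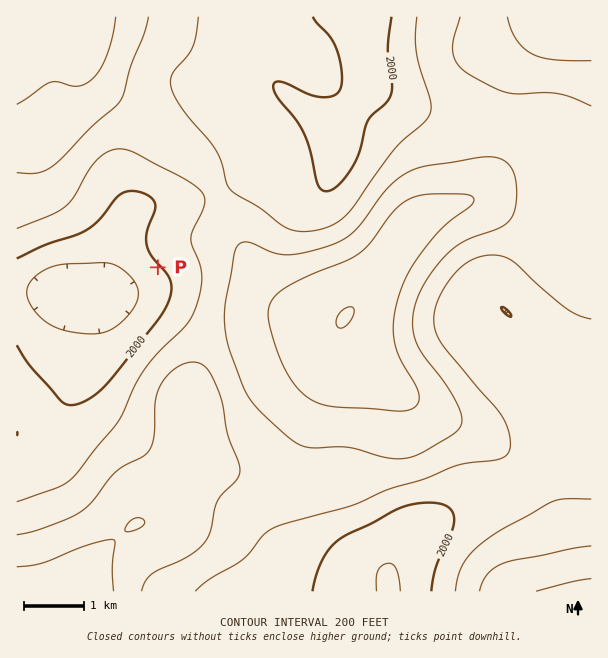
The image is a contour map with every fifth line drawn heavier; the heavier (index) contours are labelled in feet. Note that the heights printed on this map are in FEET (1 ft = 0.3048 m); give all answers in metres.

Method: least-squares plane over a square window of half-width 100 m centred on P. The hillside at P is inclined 7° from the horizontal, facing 228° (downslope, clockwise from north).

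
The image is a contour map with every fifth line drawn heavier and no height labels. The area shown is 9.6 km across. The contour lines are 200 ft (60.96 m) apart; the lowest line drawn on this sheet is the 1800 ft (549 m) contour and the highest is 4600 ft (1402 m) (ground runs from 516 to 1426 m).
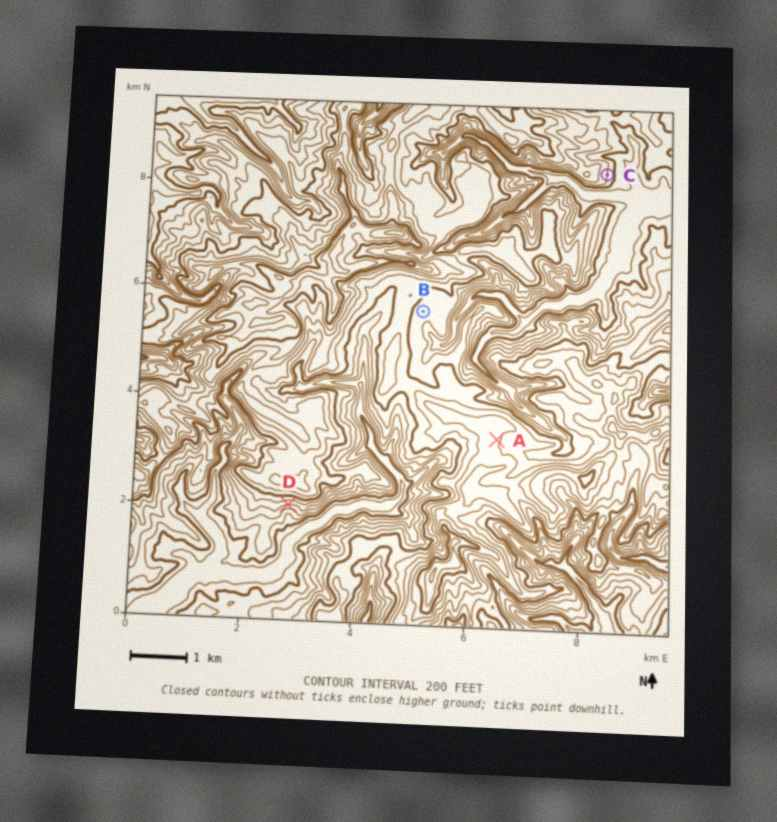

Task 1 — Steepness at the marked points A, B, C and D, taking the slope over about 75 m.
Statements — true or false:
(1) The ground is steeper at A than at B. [true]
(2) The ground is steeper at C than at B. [true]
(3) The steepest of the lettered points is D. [true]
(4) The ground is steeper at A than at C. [false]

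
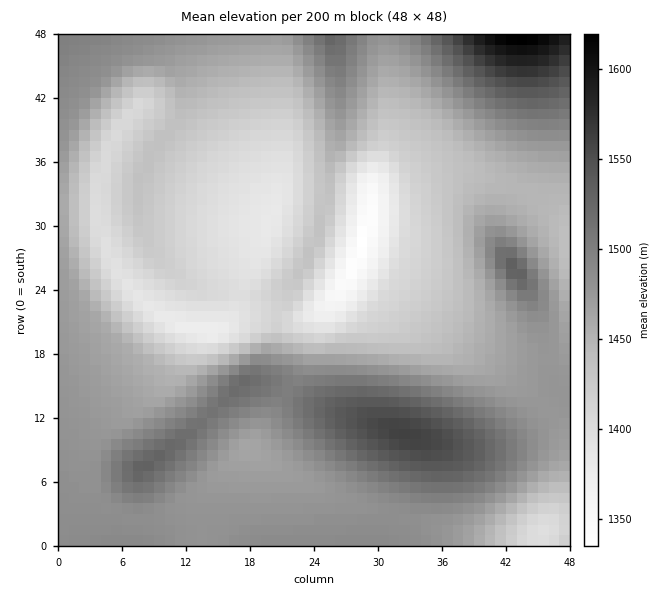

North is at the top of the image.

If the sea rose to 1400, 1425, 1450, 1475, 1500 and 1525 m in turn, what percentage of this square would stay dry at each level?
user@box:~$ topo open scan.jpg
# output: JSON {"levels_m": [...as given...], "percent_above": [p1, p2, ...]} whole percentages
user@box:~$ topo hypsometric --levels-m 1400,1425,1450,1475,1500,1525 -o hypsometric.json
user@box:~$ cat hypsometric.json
{"levels_m": [1400, 1425, 1450, 1475, 1500, 1525], "percent_above": [89, 74, 58, 39, 15, 7]}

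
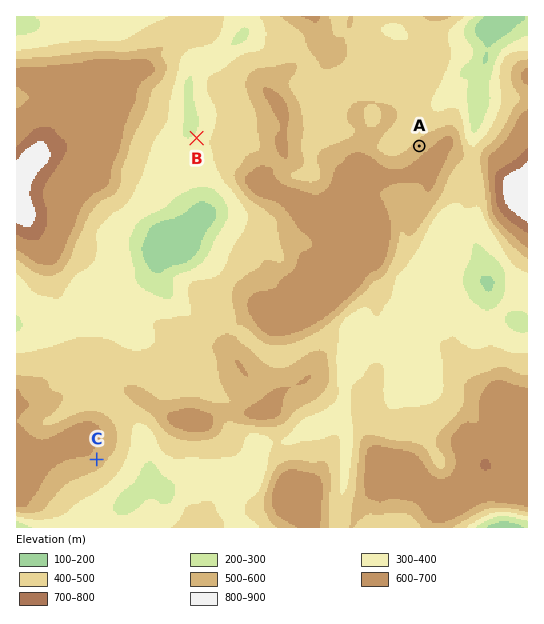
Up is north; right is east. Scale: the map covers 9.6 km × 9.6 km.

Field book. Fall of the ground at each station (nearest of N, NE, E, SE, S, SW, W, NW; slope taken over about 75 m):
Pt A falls NW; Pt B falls NW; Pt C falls SE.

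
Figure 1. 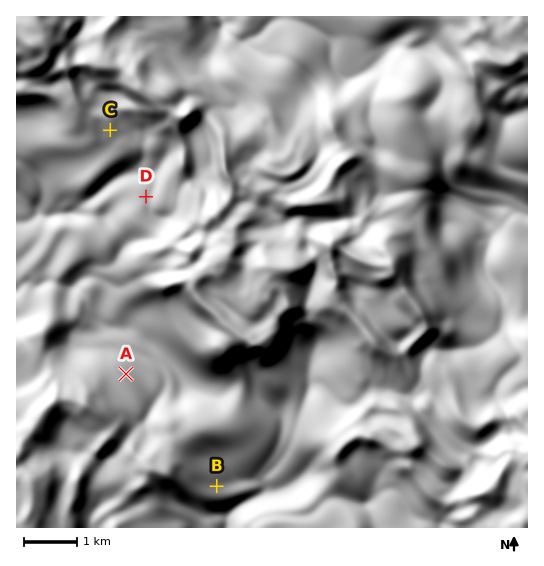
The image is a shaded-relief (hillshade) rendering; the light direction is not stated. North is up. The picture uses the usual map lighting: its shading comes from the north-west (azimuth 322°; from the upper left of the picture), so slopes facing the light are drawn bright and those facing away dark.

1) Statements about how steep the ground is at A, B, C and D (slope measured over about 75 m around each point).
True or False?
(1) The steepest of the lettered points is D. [False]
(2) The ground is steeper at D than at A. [False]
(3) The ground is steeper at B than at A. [False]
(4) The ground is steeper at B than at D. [True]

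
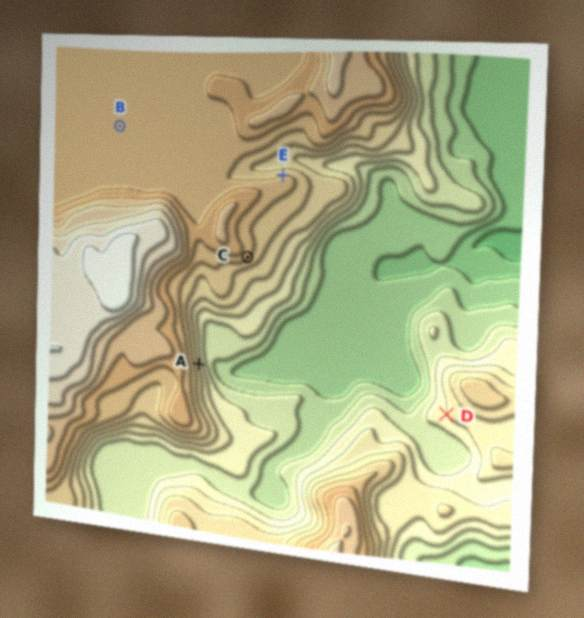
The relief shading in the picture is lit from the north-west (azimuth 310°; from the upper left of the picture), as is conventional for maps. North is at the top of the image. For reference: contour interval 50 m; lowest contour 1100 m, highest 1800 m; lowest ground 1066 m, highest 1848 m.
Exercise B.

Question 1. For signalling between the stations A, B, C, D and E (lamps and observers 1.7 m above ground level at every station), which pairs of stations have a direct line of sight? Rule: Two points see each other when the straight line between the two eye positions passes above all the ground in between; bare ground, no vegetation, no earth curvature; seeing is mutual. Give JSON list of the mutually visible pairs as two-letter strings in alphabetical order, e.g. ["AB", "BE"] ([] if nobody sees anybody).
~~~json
["AC", "AD", "CD"]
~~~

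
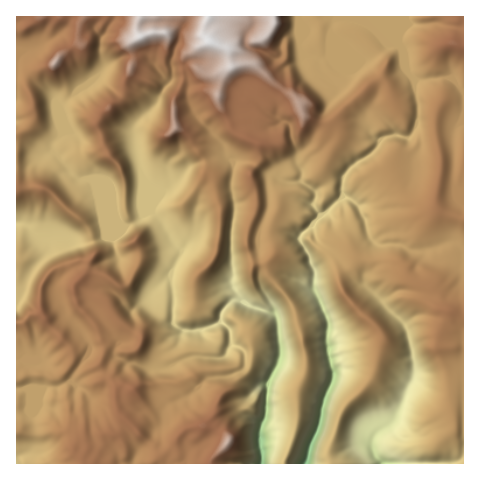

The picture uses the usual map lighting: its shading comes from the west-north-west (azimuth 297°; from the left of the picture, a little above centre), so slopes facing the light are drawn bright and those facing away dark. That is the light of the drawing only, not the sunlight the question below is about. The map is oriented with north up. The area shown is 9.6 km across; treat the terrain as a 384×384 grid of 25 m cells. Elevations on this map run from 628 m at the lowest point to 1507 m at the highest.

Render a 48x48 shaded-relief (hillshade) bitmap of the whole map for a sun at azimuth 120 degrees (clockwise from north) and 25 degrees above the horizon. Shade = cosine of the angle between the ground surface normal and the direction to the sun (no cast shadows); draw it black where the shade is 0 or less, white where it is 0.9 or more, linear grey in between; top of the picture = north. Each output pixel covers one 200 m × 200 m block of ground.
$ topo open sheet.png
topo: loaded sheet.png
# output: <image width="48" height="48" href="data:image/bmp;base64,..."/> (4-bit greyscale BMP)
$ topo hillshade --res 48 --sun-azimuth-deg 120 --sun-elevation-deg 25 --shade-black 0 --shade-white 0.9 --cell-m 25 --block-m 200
<image width="48" height="48" href="data:image/bmp;base64,Qk32BAAAAAAAAHYAAAAoAAAAMAAAADAAAAABAAQAAAAAAIAEAAATCwAAEwsAABAAAAAAAAAAAAAAABEREQAiIiIAMzMzAERERABVVVUAZmZmAHd3dwCIiIgAmZmZAKqqqgC7u7sAzMzMAN3d3QDu7u4A////AGVCNWeIipVXd2RK7/5gP/AEiImYZmeZmIdjFGeIiadWeHZFv/5wDPQEuohlVVV5qpl1NGd3iJl1R4hjfu5wCPsAzKhkQzNHmqhlRWZmeIqVJGeGau9xBe8Anah1MiNFiXdUNGZlZ4mXQjR5mt+RE89gXsmHUQJWeHdlNGZkV4mYZTI5u8/BE7+gDOupgwA1eIhlRWZkWJqYdlQn3K3CBL/QBd3LpQAUeIh1VmZkV5uoiHUzrduhA77zAGzdyTACaJiHd2RmVWiHZ5hUWu6wAI76AAbN22ECaIh3eXVWdldlRFiHZ773AEzsIAKd3IIDeHdlV4VoiImHZEVmV438EBvbQAF83JMliHd2VpdIh5yod2Z3Q2ruUBvaMhFb3XI3mXh2Z4hXhnzJdVZ5lFndcDzZIhFK3GA4mYh1aIZnh1nKhlQ2hVndUEzZMhJJu0A3mYh3iHZod2eqmZhlU0i7MGzYIiNpqTA3mSV5l2Z3iGaJdYvJNFWJEHu4EjaJl0JGiQBphmh3mpZnc1m8ZGeGEpqUAmiIdmVGeAA5dXh4rMl3cjmrp2eWN5pwBImGRWZmZzAZZXmIm+yHYjrLp1mVerkwF5h2VWZ3d3AHc2mHiN64YSndpDiIq8kgOKdmZmd3iJUAdUeIdH3acQTfwxeazMowOJhmZnZneJkwAjapdDvbhABe5ASKvNkyV3hlVnZmd4iEEABqhVrLhzAL5SZXq7c1ZndUVnZmd4h3ZSAmQFvKh2MH1EhmmnRFZ4dlVniHd3d3d2Z3YAe5h3UFxDl4rII1ZodmdniZiHeIdmmodjOId4clxSqIq8cjVoZWdmeJiIiHZoqoaIdnZ5c1xwinmatyNnZFZmZ4h6mXaImHaKh1NqhGuBaoiamXNWVWZVVoiLqYmIiHWKh2MWhXpzeoeal6lVVWZlRph5d5mHh3WLl3YhZ5pUmoeJl5pmZmd2RZmHVXiIh3Wbl3dQJ5pDq4eGaapEZmd2RImIZWh3iGash4hyBYlSnKiHV6yCNXeHVHl7l3d2ZWq7d4iGRohjW8uXVpvIMleHVHh8uHdlM3q5VYqGiZdlabzJZnq6lCV3VHhruodlIou4MVuomoZWeIu6l3mqqURlRIhpvKh1Nay4MAe6qWVnd2iJuImqmZeGNYh0jLhjJs7JUAKamGZ3iIdWuXmqh4ipRJmDfLhSE57skwCadWiHiIZXy1aql2eaVJqSa7dSADndyACaZXmHeIZWq3Jap2eZU3qTe7h1MAOczDB4VXqXd3ZniYQUmXiYU2iWi6qpcwBrq6E3Vnqod3eHd3YxSIiYVFeWeZvMpzApq7Y1Vnm5eJiId3djFJmHZ3d1Q1vcy3AHuZdFZmeZmZmZd3d2QWqGV6l2Uga73ZQmqYdGd2eIiqmpd3d3ZEiERpl3dRFozHRZuplUaHeZmsqpd3d3d2dkNHiJmGMmq2I2mpqDR4iHau2od3d3d3dkI0Z4qphFqnMkZ4mURniIZs/Id3d3d3dkM0RmepmGmpYjd3eGNoiIda/Yd4d3d3d0RUVg=="/>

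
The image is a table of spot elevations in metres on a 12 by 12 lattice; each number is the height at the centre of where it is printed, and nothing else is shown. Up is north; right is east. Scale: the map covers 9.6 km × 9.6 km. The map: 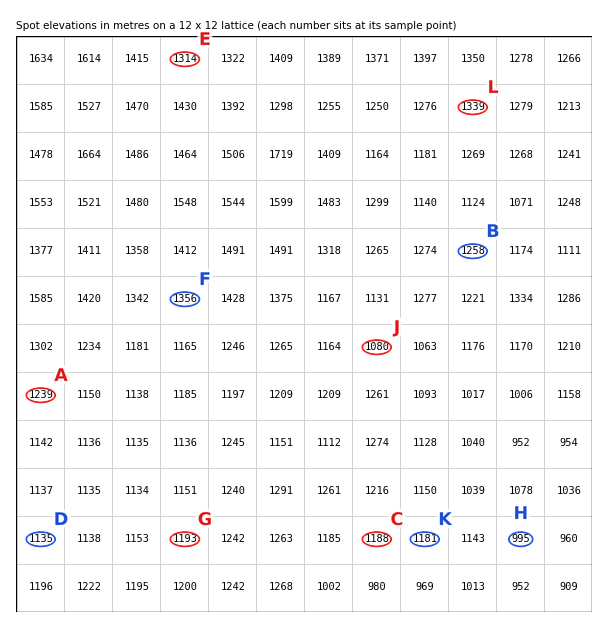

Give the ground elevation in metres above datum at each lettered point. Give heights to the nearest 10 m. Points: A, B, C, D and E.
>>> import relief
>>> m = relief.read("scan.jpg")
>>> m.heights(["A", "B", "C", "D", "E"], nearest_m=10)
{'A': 1240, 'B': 1260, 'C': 1190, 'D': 1140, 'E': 1310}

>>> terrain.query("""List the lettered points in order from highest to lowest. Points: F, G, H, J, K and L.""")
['F', 'L', 'G', 'K', 'J', 'H']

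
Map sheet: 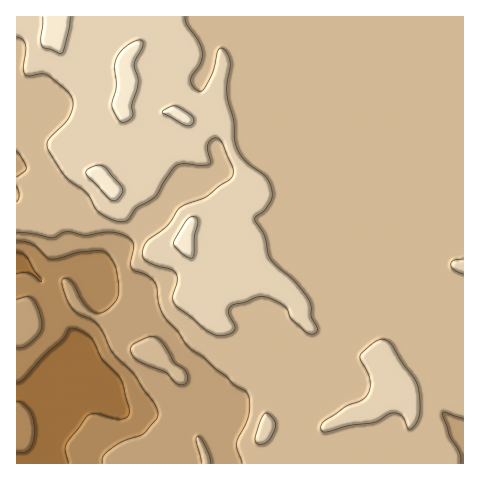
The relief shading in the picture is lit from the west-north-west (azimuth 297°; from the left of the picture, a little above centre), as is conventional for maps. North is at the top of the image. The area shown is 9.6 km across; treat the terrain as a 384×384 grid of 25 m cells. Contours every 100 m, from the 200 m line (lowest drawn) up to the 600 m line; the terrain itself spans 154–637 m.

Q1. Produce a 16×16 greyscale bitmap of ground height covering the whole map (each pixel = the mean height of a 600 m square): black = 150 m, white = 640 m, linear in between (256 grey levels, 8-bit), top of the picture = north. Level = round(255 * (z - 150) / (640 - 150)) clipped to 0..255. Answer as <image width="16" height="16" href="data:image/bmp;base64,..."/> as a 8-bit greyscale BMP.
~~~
<image width="16" height="16" href="data:image/bmp;base64,Qk02BQAAAAAAADYEAAAoAAAAEAAAABAAAAABAAgAAAAAAAABAAATCwAAEwsAAAABAAAAAAAAAAAAAAEBAQACAgIAAwMDAAQEBAAFBQUABgYGAAcHBwAICAgACQkJAAoKCgALCwsADAwMAA0NDQAODg4ADw8PABAQEAAREREAEhISABMTEwAUFBQAFRUVABYWFgAXFxcAGBgYABkZGQAaGhoAGxsbABwcHAAdHR0AHh4eAB8fHwAgICAAISEhACIiIgAjIyMAJCQkACUlJQAmJiYAJycnACgoKAApKSkAKioqACsrKwAsLCwALS0tAC4uLgAvLy8AMDAwADExMQAyMjIAMzMzADQ0NAA1NTUANjY2ADc3NwA4ODgAOTk5ADo6OgA7OzsAPDw8AD09PQA+Pj4APz8/AEBAQABBQUEAQkJCAENDQwBEREQARUVFAEZGRgBHR0cASEhIAElJSQBKSkoAS0tLAExMTABNTU0ATk5OAE9PTwBQUFAAUVFRAFJSUgBTU1MAVFRUAFVVVQBWVlYAV1dXAFhYWABZWVkAWlpaAFtbWwBcXFwAXV1dAF5eXgBfX18AYGBgAGFhYQBiYmIAY2NjAGRkZABlZWUAZmZmAGdnZwBoaGgAaWlpAGpqagBra2sAbGxsAG1tbQBubm4Ab29vAHBwcABxcXEAcnJyAHNzcwB0dHQAdXV1AHZ2dgB3d3cAeHh4AHl5eQB6enoAe3t7AHx8fAB9fX0Afn5+AH9/fwCAgIAAgYGBAIKCggCDg4MAhISEAIWFhQCGhoYAh4eHAIiIiACJiYkAioqKAIuLiwCMjIwAjY2NAI6OjgCPj48AkJCQAJGRkQCSkpIAk5OTAJSUlACVlZUAlpaWAJeXlwCYmJgAmZmZAJqamgCbm5sAnJycAJ2dnQCenp4An5+fAKCgoAChoaEAoqKiAKOjowCkpKQApaWlAKampgCnp6cAqKioAKmpqQCqqqoAq6urAKysrACtra0Arq6uAK+vrwCwsLAAsbGxALKysgCzs7MAtLS0ALW1tQC2trYAt7e3ALi4uAC5ubkAurq6ALu7uwC8vLwAvb29AL6+vgC/v78AwMDAAMHBwQDCwsIAw8PDAMTExADFxcUAxsbGAMfHxwDIyMgAycnJAMrKygDLy8sAzMzMAM3NzQDOzs4Az8/PANDQ0ADR0dEA0tLSANPT0wDU1NQA1dXVANbW1gDX19cA2NjYANnZ2QDa2toA29vbANzc3ADd3d0A3t7eAN/f3wDg4OAA4eHhAOLi4gDj4+MA5OTkAOXl5QDm5uYA5+fnAOjo6ADp6ekA6urqAOvr6wDs7OwA7e3tAO7u7gDv7+8A8PDwAPHx8QDy8vIA8/PzAPT09AD19fUA9vb2APf39wD4+PgA+fn5APr6+gD7+/sA/Pz8AP39/QD+/v4A////ABcPNU9gW3h2oqOooZ+lpZAfChwjPFx0bZ6urra3sqmDDwgLD0JscHGVoKKouNCqkCUKCi51hHqRqaGdn7rNm5BOIxxif32br6mpq52mo46KVDFKV2Obxb+ttLSUj4mIiCc7P0pwrNbMxr6djpGGjKAxWE1ZqNvfw8iki4yJh5Woh4uSnZ7F4L68m4mHhomTi4iUtePCqLXM0J2HhoaIjImFreLlz7qvtbuQh4eHiIeIjb7T4uDfzriSjYmIiImIh4mj0+fm6NrAj46KiImOjYmjtNjn5NK6tJKLh4uSlZiNw+DY5OPIu7GSi4iMmZuYks/z1tTaxrKkmpKKjI2PkpY="/>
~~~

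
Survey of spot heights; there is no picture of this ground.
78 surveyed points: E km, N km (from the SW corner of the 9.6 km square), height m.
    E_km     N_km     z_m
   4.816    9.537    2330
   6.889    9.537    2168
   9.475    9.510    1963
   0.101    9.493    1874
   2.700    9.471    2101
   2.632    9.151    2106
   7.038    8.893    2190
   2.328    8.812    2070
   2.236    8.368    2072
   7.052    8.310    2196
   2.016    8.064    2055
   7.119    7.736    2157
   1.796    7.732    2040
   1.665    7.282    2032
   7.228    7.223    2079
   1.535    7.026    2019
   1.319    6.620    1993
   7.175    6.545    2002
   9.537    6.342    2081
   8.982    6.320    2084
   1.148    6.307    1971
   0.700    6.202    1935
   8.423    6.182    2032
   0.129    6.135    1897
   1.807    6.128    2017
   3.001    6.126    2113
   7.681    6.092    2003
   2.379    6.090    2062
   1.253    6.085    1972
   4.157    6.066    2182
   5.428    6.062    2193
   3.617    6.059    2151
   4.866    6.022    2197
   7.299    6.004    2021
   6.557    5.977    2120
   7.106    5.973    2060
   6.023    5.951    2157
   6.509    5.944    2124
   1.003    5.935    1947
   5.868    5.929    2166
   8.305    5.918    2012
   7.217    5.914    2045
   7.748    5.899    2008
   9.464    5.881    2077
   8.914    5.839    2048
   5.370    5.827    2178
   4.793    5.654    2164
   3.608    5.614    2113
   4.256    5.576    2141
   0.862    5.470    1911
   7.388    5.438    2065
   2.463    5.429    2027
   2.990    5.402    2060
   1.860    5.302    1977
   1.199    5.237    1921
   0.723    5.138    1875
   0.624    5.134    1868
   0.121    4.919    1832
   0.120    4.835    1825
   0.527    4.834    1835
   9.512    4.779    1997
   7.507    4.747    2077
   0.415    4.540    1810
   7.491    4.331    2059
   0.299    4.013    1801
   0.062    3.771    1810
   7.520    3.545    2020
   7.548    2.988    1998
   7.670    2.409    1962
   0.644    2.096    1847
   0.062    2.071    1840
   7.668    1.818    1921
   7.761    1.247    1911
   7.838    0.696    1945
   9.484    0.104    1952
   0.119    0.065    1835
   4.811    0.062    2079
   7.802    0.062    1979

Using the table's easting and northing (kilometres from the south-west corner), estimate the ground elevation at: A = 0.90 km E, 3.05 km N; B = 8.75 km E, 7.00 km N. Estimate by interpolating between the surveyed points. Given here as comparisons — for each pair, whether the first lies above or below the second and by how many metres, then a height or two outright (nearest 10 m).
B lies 260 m above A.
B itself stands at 2080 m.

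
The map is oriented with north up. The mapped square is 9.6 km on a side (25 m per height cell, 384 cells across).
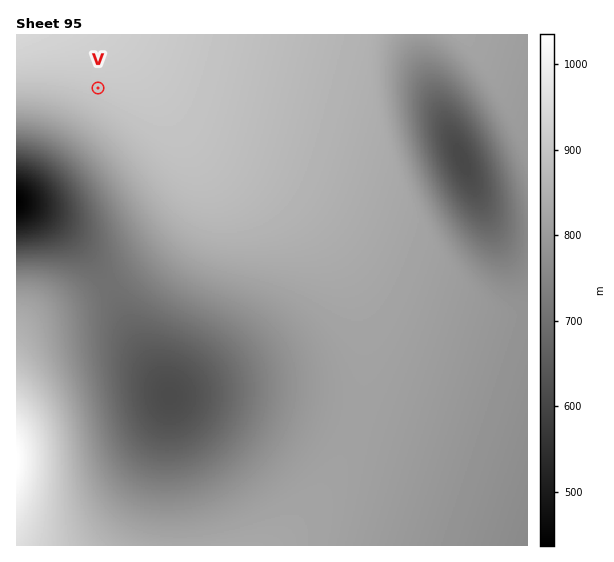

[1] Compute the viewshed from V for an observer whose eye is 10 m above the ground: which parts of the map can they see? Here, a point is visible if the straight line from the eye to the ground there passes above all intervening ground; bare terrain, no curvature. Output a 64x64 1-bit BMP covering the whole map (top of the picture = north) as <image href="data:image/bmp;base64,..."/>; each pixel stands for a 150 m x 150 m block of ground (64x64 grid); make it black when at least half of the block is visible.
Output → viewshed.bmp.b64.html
<image width="64" height="64" href="data:image/bmp;base64,Qk0+AgAAAAAAAD4AAAAoAAAAQAAAAEAAAAABAAEAAAAAAAACAAATCwAAEwsAAAIAAAAAAAAA////AAAAAAAP/////4AAAA//////wAAAD//////gAAAP/////+AAAA//////8AAAD//////4AAAP//////gAAA///////AAAD//////+AAA///////4AAP///////wAA////////AAD///////8AAP///////4AA////////gAD///////+AAP///Af//wAA///wAP/+AAD//+AAH/wAAP//wAAH+AAA//+AAAAAAAD//4AAAAAAAP//AAAAAAAA//8AAAAAAAD//wAAAAAAAP/+AAAAAAAA//4AAAAAAAD//gAAAAAAAP/+AAAAAAAA//4AAAAAAAD//gAAAAAAAP//AAAAAAAA//8AAAAAAAD//wAAAAAAAP//AAAAAAAA//+AAAAAAADgB4AAAAAAAAAHgAAAAAAAAAPAAAAAAAAAA+AAAAAAAAAD8AAAAAAAAAP4AAAAAAAAA/wAAAAAAAAD/AAAAAAAAAf+AAAAAAAAB/4AAAAAAAAH/gAAAAAAAAf+AAAAAAAAB/4AAAAAAAAP/gAAAAAAAA/8AAAAAAAAH/wAAAAAAAAf/AAAAAAAAD/4AAAAAAAAf/AAAAAAAMH/8AAAAAAA///gAAAAAAD//8AAAAAAAP//gAAAAAAA//8AAAAAAAD//gAAAAAAAP/8AAAAAAAA//AAAAAAAAD/4AAAAAAAAA=="/>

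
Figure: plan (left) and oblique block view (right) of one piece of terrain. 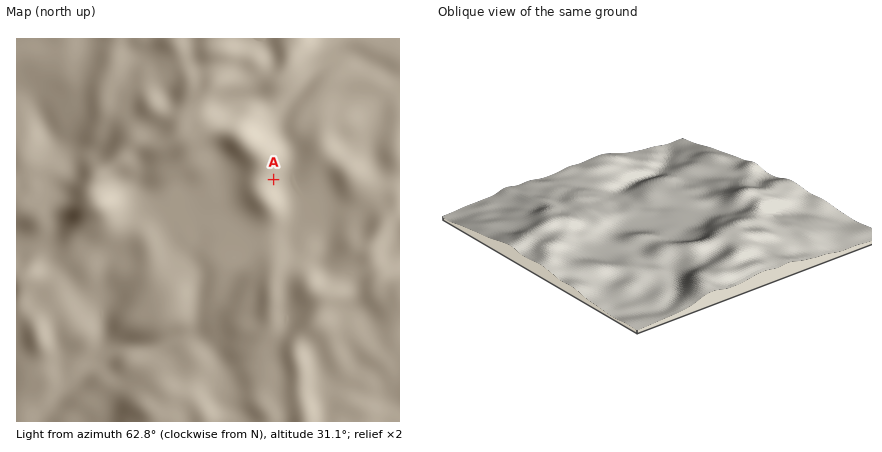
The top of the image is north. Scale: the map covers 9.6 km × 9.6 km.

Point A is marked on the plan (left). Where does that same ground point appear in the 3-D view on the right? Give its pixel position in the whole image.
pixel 646 247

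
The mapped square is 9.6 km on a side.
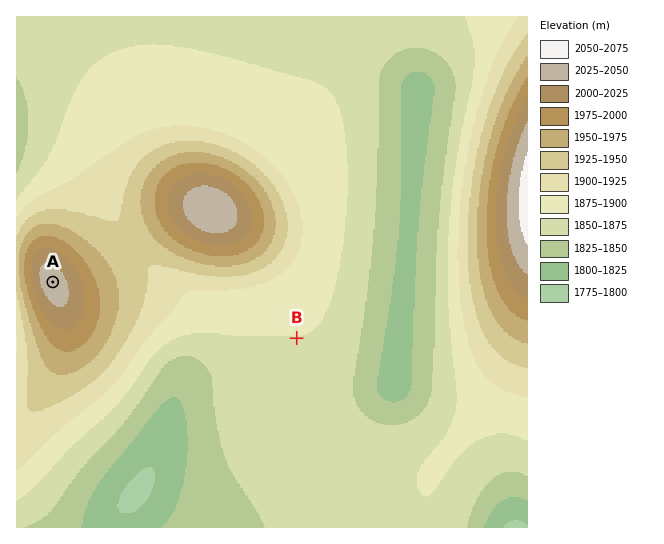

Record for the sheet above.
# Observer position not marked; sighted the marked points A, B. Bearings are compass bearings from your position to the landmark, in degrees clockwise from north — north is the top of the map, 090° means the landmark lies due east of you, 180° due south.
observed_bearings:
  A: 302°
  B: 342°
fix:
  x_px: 336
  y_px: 459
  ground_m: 1865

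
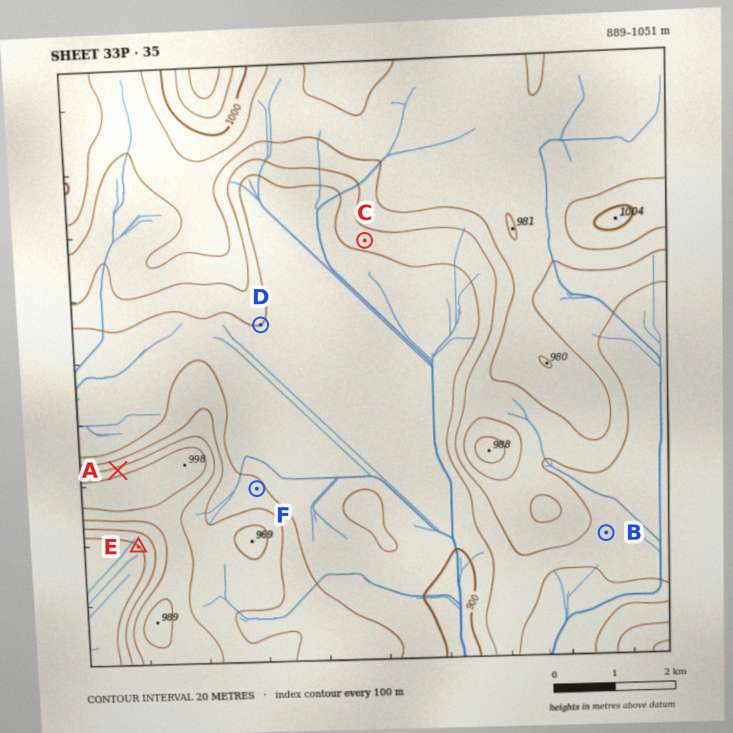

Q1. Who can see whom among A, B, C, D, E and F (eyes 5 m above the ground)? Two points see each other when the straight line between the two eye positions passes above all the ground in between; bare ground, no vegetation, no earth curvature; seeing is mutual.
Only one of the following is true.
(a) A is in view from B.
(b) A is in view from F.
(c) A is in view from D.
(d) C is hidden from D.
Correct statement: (c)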